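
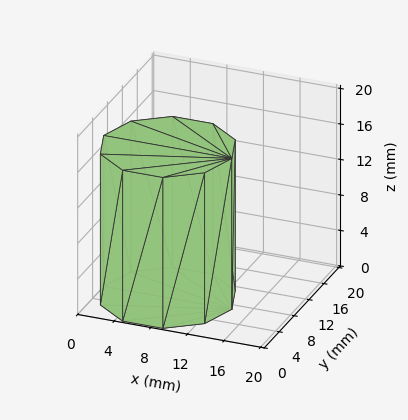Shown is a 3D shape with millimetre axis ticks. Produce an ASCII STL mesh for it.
Reading the render: the shape is a regular 10-sided prism (a cylinder approximated with 10 flat sides), circumscribed radius ≈ 7 mm, height ≈ 17 mm (dimensions read to the nearest mm from the axis ticks). For the STL, each face is triangulated and given an outward normal.

solid part
  facet normal 0.0000 0.0000 -1.0000
    outer loop
      vertex 9.2 13.7 0.0
      vertex 12.7 11.1 0.0
      vertex 14.0 7.0 0.0
    endloop
  endfacet
  facet normal 0.0000 0.0000 -1.0000
    outer loop
      vertex 4.8 13.7 0.0
      vertex 9.2 13.7 0.0
      vertex 14.0 7.0 0.0
    endloop
  endfacet
  facet normal 0.0000 0.0000 -1.0000
    outer loop
      vertex 1.3 11.1 0.0
      vertex 4.8 13.7 0.0
      vertex 14.0 7.0 0.0
    endloop
  endfacet
  facet normal 0.0000 0.0000 -1.0000
    outer loop
      vertex 0.0 7.0 0.0
      vertex 1.3 11.1 0.0
      vertex 14.0 7.0 0.0
    endloop
  endfacet
  facet normal 0.0000 0.0000 -1.0000
    outer loop
      vertex 1.3 2.9 0.0
      vertex 0.0 7.0 0.0
      vertex 14.0 7.0 0.0
    endloop
  endfacet
  facet normal 0.0000 0.0000 -1.0000
    outer loop
      vertex 4.8 0.3 0.0
      vertex 1.3 2.9 0.0
      vertex 14.0 7.0 0.0
    endloop
  endfacet
  facet normal 0.0000 0.0000 -1.0000
    outer loop
      vertex 9.2 0.3 0.0
      vertex 4.8 0.3 0.0
      vertex 14.0 7.0 0.0
    endloop
  endfacet
  facet normal 0.0000 0.0000 -1.0000
    outer loop
      vertex 12.7 2.9 0.0
      vertex 9.2 0.3 0.0
      vertex 14.0 7.0 0.0
    endloop
  endfacet
  facet normal 0.0000 0.0000 1.0000
    outer loop
      vertex 14.0 7.0 17.0
      vertex 12.7 11.1 17.0
      vertex 9.2 13.7 17.0
    endloop
  endfacet
  facet normal 0.0000 0.0000 1.0000
    outer loop
      vertex 14.0 7.0 17.0
      vertex 9.2 13.7 17.0
      vertex 4.8 13.7 17.0
    endloop
  endfacet
  facet normal 0.0000 0.0000 1.0000
    outer loop
      vertex 14.0 7.0 17.0
      vertex 4.8 13.7 17.0
      vertex 1.3 11.1 17.0
    endloop
  endfacet
  facet normal 0.0000 0.0000 1.0000
    outer loop
      vertex 14.0 7.0 17.0
      vertex 1.3 11.1 17.0
      vertex 0.0 7.0 17.0
    endloop
  endfacet
  facet normal 0.0000 0.0000 1.0000
    outer loop
      vertex 14.0 7.0 17.0
      vertex 0.0 7.0 17.0
      vertex 1.3 2.9 17.0
    endloop
  endfacet
  facet normal 0.0000 0.0000 1.0000
    outer loop
      vertex 14.0 7.0 17.0
      vertex 1.3 2.9 17.0
      vertex 4.8 0.3 17.0
    endloop
  endfacet
  facet normal 0.0000 0.0000 1.0000
    outer loop
      vertex 14.0 7.0 17.0
      vertex 4.8 0.3 17.0
      vertex 9.2 0.3 17.0
    endloop
  endfacet
  facet normal 0.0000 0.0000 1.0000
    outer loop
      vertex 14.0 7.0 17.0
      vertex 9.2 0.3 17.0
      vertex 12.7 2.9 17.0
    endloop
  endfacet
  facet normal 0.9532 0.3022 0.0000
    outer loop
      vertex 14.0 7.0 0.0
      vertex 12.7 11.1 0.0
      vertex 12.7 11.1 17.0
    endloop
  endfacet
  facet normal 0.9532 0.3022 0.0000
    outer loop
      vertex 14.0 7.0 0.0
      vertex 12.7 11.1 17.0
      vertex 14.0 7.0 17.0
    endloop
  endfacet
  facet normal 0.5963 0.8027 0.0000
    outer loop
      vertex 12.7 11.1 0.0
      vertex 9.2 13.7 0.0
      vertex 9.2 13.7 17.0
    endloop
  endfacet
  facet normal 0.5963 0.8027 0.0000
    outer loop
      vertex 12.7 11.1 0.0
      vertex 9.2 13.7 17.0
      vertex 12.7 11.1 17.0
    endloop
  endfacet
  facet normal 0.0000 1.0000 0.0000
    outer loop
      vertex 9.2 13.7 0.0
      vertex 4.8 13.7 0.0
      vertex 4.8 13.7 17.0
    endloop
  endfacet
  facet normal 0.0000 1.0000 0.0000
    outer loop
      vertex 9.2 13.7 0.0
      vertex 4.8 13.7 17.0
      vertex 9.2 13.7 17.0
    endloop
  endfacet
  facet normal -0.5963 0.8027 0.0000
    outer loop
      vertex 4.8 13.7 0.0
      vertex 1.3 11.1 0.0
      vertex 1.3 11.1 17.0
    endloop
  endfacet
  facet normal -0.5963 0.8027 0.0000
    outer loop
      vertex 4.8 13.7 0.0
      vertex 1.3 11.1 17.0
      vertex 4.8 13.7 17.0
    endloop
  endfacet
  facet normal -0.9532 0.3022 0.0000
    outer loop
      vertex 1.3 11.1 0.0
      vertex 0.0 7.0 0.0
      vertex 0.0 7.0 17.0
    endloop
  endfacet
  facet normal -0.9532 0.3022 0.0000
    outer loop
      vertex 1.3 11.1 0.0
      vertex 0.0 7.0 17.0
      vertex 1.3 11.1 17.0
    endloop
  endfacet
  facet normal -0.9532 -0.3022 0.0000
    outer loop
      vertex 0.0 7.0 0.0
      vertex 1.3 2.9 0.0
      vertex 1.3 2.9 17.0
    endloop
  endfacet
  facet normal -0.9532 -0.3022 0.0000
    outer loop
      vertex 0.0 7.0 0.0
      vertex 1.3 2.9 17.0
      vertex 0.0 7.0 17.0
    endloop
  endfacet
  facet normal -0.5963 -0.8027 0.0000
    outer loop
      vertex 1.3 2.9 0.0
      vertex 4.8 0.3 0.0
      vertex 4.8 0.3 17.0
    endloop
  endfacet
  facet normal -0.5963 -0.8027 0.0000
    outer loop
      vertex 1.3 2.9 0.0
      vertex 4.8 0.3 17.0
      vertex 1.3 2.9 17.0
    endloop
  endfacet
  facet normal 0.0000 -1.0000 0.0000
    outer loop
      vertex 4.8 0.3 0.0
      vertex 9.2 0.3 0.0
      vertex 9.2 0.3 17.0
    endloop
  endfacet
  facet normal 0.0000 -1.0000 0.0000
    outer loop
      vertex 4.8 0.3 0.0
      vertex 9.2 0.3 17.0
      vertex 4.8 0.3 17.0
    endloop
  endfacet
  facet normal 0.5963 -0.8027 0.0000
    outer loop
      vertex 9.2 0.3 0.0
      vertex 12.7 2.9 0.0
      vertex 12.7 2.9 17.0
    endloop
  endfacet
  facet normal 0.5963 -0.8027 0.0000
    outer loop
      vertex 9.2 0.3 0.0
      vertex 12.7 2.9 17.0
      vertex 9.2 0.3 17.0
    endloop
  endfacet
  facet normal 0.9532 -0.3022 0.0000
    outer loop
      vertex 12.7 2.9 0.0
      vertex 14.0 7.0 0.0
      vertex 14.0 7.0 17.0
    endloop
  endfacet
  facet normal 0.9532 -0.3022 0.0000
    outer loop
      vertex 12.7 2.9 0.0
      vertex 14.0 7.0 17.0
      vertex 12.7 2.9 17.0
    endloop
  endfacet
endsolid part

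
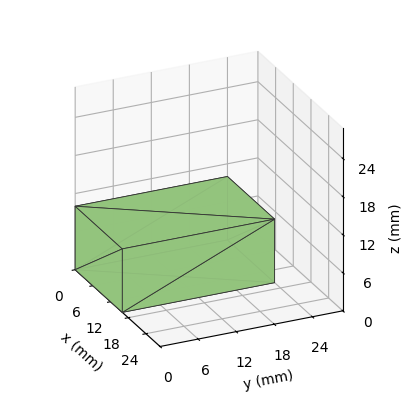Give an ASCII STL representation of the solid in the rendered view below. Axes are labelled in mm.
Reading the render: the shape is a rectangular box, roughly 16 × 24 mm footprint and 10 mm tall (dimensions read to the nearest mm from the axis ticks). For the STL, each face is triangulated and given an outward normal.

solid part
  facet normal 0.0000 0.0000 -1.0000
    outer loop
      vertex 16.00 24.00 0.00
      vertex 16.00 0.00 0.00
      vertex 0.00 0.00 0.00
    endloop
  endfacet
  facet normal 0.0000 0.0000 -1.0000
    outer loop
      vertex 0.00 24.00 0.00
      vertex 16.00 24.00 0.00
      vertex 0.00 0.00 0.00
    endloop
  endfacet
  facet normal 0.0000 0.0000 1.0000
    outer loop
      vertex 0.00 0.00 10.00
      vertex 16.00 0.00 10.00
      vertex 16.00 24.00 10.00
    endloop
  endfacet
  facet normal 0.0000 0.0000 1.0000
    outer loop
      vertex 0.00 0.00 10.00
      vertex 16.00 24.00 10.00
      vertex 0.00 24.00 10.00
    endloop
  endfacet
  facet normal 0.0000 -1.0000 0.0000
    outer loop
      vertex 0.00 0.00 0.00
      vertex 16.00 0.00 0.00
      vertex 16.00 0.00 10.00
    endloop
  endfacet
  facet normal 0.0000 -1.0000 0.0000
    outer loop
      vertex 0.00 0.00 0.00
      vertex 16.00 0.00 10.00
      vertex 0.00 0.00 10.00
    endloop
  endfacet
  facet normal 0.0000 1.0000 0.0000
    outer loop
      vertex 16.00 24.00 10.00
      vertex 16.00 24.00 0.00
      vertex 0.00 24.00 0.00
    endloop
  endfacet
  facet normal 0.0000 1.0000 0.0000
    outer loop
      vertex 0.00 24.00 10.00
      vertex 16.00 24.00 10.00
      vertex 0.00 24.00 0.00
    endloop
  endfacet
  facet normal -1.0000 0.0000 0.0000
    outer loop
      vertex 0.00 24.00 10.00
      vertex 0.00 24.00 0.00
      vertex 0.00 0.00 0.00
    endloop
  endfacet
  facet normal -1.0000 0.0000 0.0000
    outer loop
      vertex 0.00 0.00 10.00
      vertex 0.00 24.00 10.00
      vertex 0.00 0.00 0.00
    endloop
  endfacet
  facet normal 1.0000 0.0000 0.0000
    outer loop
      vertex 16.00 0.00 0.00
      vertex 16.00 24.00 0.00
      vertex 16.00 24.00 10.00
    endloop
  endfacet
  facet normal 1.0000 0.0000 0.0000
    outer loop
      vertex 16.00 0.00 0.00
      vertex 16.00 24.00 10.00
      vertex 16.00 0.00 10.00
    endloop
  endfacet
endsolid part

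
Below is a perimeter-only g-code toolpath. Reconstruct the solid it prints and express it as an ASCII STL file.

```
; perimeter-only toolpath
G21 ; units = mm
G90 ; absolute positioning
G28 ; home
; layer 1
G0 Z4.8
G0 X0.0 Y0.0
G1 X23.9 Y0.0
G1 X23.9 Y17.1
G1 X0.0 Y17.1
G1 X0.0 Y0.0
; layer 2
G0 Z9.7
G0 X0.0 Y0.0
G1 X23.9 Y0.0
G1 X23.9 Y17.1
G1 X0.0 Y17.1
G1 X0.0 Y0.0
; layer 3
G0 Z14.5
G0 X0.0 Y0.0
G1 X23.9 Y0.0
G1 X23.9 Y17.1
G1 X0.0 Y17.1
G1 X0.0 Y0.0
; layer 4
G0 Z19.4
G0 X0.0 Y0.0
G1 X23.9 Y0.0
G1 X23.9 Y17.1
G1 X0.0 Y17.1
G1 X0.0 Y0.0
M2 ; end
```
solid part
  facet normal 0.0000 0.0000 -1.0000
    outer loop
      vertex 23.9 17.1 0.0
      vertex 23.9 0.0 0.0
      vertex 0.0 0.0 0.0
    endloop
  endfacet
  facet normal 0.0000 0.0000 -1.0000
    outer loop
      vertex 0.0 17.1 0.0
      vertex 23.9 17.1 0.0
      vertex 0.0 0.0 0.0
    endloop
  endfacet
  facet normal 0.0000 0.0000 1.0000
    outer loop
      vertex 0.0 0.0 19.4
      vertex 23.9 0.0 19.4
      vertex 23.9 17.1 19.4
    endloop
  endfacet
  facet normal 0.0000 0.0000 1.0000
    outer loop
      vertex 0.0 0.0 19.4
      vertex 23.9 17.1 19.4
      vertex 0.0 17.1 19.4
    endloop
  endfacet
  facet normal 0.0000 -1.0000 0.0000
    outer loop
      vertex 0.0 0.0 0.0
      vertex 23.9 0.0 0.0
      vertex 23.9 0.0 19.4
    endloop
  endfacet
  facet normal 0.0000 -1.0000 0.0000
    outer loop
      vertex 0.0 0.0 0.0
      vertex 23.9 0.0 19.4
      vertex 0.0 0.0 19.4
    endloop
  endfacet
  facet normal 0.0000 1.0000 0.0000
    outer loop
      vertex 23.9 17.1 19.4
      vertex 23.9 17.1 0.0
      vertex 0.0 17.1 0.0
    endloop
  endfacet
  facet normal 0.0000 1.0000 0.0000
    outer loop
      vertex 0.0 17.1 19.4
      vertex 23.9 17.1 19.4
      vertex 0.0 17.1 0.0
    endloop
  endfacet
  facet normal -1.0000 0.0000 0.0000
    outer loop
      vertex 0.0 17.1 19.4
      vertex 0.0 17.1 0.0
      vertex 0.0 0.0 0.0
    endloop
  endfacet
  facet normal -1.0000 0.0000 0.0000
    outer loop
      vertex 0.0 0.0 19.4
      vertex 0.0 17.1 19.4
      vertex 0.0 0.0 0.0
    endloop
  endfacet
  facet normal 1.0000 0.0000 0.0000
    outer loop
      vertex 23.9 0.0 0.0
      vertex 23.9 17.1 0.0
      vertex 23.9 17.1 19.4
    endloop
  endfacet
  facet normal 1.0000 0.0000 0.0000
    outer loop
      vertex 23.9 0.0 0.0
      vertex 23.9 17.1 19.4
      vertex 23.9 0.0 19.4
    endloop
  endfacet
endsolid part

The G0 Z moves step by Δz≈4.8 mm. Every layer's G1 loop is the same polygon, so the solid is a straight extrusion of it from z=0 to z≈19.4. Closing with flat bottom and top caps and triangulating gives 12 facets — a rectangular box, roughly 23.9 × 17.1 mm footprint and 19.4 mm tall.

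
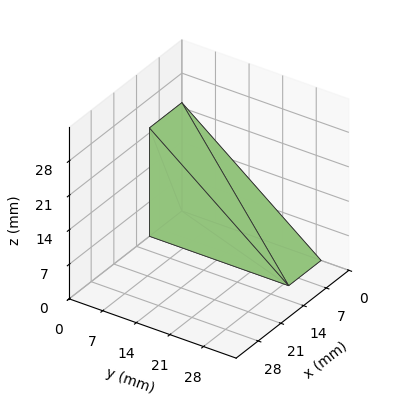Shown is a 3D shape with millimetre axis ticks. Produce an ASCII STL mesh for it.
Reading the render: the shape is a wedge (ramp): 10 × 29 mm base, rising to 22 mm along the y=0 edge and sloping linearly to z=0 at y=29 (dimensions read to the nearest mm from the axis ticks). For the STL, each face is triangulated and given an outward normal.

solid part
  facet normal 0.0000 0.0000 -1.0000
    outer loop
      vertex 10.0 29.0 0.0
      vertex 10.0 0.0 0.0
      vertex 0.0 0.0 0.0
    endloop
  endfacet
  facet normal 0.0000 0.0000 -1.0000
    outer loop
      vertex 0.0 29.0 0.0
      vertex 10.0 29.0 0.0
      vertex 0.0 0.0 0.0
    endloop
  endfacet
  facet normal 0.0000 -1.0000 0.0000
    outer loop
      vertex 0.0 0.0 0.0
      vertex 10.0 0.0 0.0
      vertex 10.0 0.0 22.0
    endloop
  endfacet
  facet normal 0.0000 -1.0000 0.0000
    outer loop
      vertex 0.0 0.0 0.0
      vertex 10.0 0.0 22.0
      vertex 0.0 0.0 22.0
    endloop
  endfacet
  facet normal 0.0000 0.6044 0.7967
    outer loop
      vertex 0.0 0.0 22.0
      vertex 10.0 0.0 22.0
      vertex 10.0 29.0 0.0
    endloop
  endfacet
  facet normal 0.0000 0.6044 0.7967
    outer loop
      vertex 0.0 0.0 22.0
      vertex 10.0 29.0 0.0
      vertex 0.0 29.0 0.0
    endloop
  endfacet
  facet normal -1.0000 0.0000 0.0000
    outer loop
      vertex 0.0 0.0 22.0
      vertex 0.0 29.0 0.0
      vertex 0.0 0.0 0.0
    endloop
  endfacet
  facet normal 1.0000 0.0000 0.0000
    outer loop
      vertex 10.0 0.0 0.0
      vertex 10.0 29.0 0.0
      vertex 10.0 0.0 22.0
    endloop
  endfacet
endsolid part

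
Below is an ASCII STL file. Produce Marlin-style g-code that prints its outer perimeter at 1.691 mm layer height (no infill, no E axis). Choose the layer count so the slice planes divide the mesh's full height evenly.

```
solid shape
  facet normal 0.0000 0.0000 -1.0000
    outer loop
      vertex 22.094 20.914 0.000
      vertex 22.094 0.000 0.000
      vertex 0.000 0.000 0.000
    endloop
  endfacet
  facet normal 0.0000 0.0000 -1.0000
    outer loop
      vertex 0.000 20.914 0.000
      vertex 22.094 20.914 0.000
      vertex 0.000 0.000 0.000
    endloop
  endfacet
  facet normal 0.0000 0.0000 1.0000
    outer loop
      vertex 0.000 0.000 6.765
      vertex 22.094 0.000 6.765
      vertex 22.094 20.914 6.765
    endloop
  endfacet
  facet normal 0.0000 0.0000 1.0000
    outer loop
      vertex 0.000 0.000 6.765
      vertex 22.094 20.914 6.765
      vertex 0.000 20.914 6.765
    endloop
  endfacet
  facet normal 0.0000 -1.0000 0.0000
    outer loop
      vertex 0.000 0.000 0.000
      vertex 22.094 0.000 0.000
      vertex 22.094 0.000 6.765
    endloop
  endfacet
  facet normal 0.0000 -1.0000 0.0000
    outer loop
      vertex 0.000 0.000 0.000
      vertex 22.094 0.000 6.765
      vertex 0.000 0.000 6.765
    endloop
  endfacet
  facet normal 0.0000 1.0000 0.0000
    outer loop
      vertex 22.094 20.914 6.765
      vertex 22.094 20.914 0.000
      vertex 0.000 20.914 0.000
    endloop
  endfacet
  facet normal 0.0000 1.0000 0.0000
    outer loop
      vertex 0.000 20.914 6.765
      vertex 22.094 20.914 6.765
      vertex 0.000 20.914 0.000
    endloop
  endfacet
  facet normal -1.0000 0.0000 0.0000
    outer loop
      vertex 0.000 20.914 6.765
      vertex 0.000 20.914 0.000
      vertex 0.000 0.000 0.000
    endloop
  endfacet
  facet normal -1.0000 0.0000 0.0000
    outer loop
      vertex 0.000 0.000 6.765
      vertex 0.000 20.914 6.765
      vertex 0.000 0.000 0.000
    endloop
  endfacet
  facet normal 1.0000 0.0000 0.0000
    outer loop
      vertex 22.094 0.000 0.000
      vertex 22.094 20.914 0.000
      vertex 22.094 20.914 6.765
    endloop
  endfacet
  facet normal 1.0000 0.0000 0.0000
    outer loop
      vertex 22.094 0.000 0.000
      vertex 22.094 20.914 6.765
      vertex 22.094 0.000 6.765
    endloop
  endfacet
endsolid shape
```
; perimeter-only toolpath
G21 ; units = mm
G90 ; absolute positioning
G28 ; home
; layer 1
G0 Z1.691
G0 X0.000 Y0.000
G1 X22.094 Y0.000
G1 X22.094 Y20.914
G1 X0.000 Y20.914
G1 X0.000 Y0.000
; layer 2
G0 Z3.382
G0 X0.000 Y0.000
G1 X22.094 Y0.000
G1 X22.094 Y20.914
G1 X0.000 Y20.914
G1 X0.000 Y0.000
; layer 3
G0 Z5.074
G0 X0.000 Y0.000
G1 X22.094 Y0.000
G1 X22.094 Y20.914
G1 X0.000 Y20.914
G1 X0.000 Y0.000
; layer 4
G0 Z6.765
G0 X0.000 Y0.000
G1 X22.094 Y0.000
G1 X22.094 Y20.914
G1 X0.000 Y20.914
G1 X0.000 Y0.000
M2 ; end

The solid is a rectangular box, roughly 22.1 × 20.9 mm footprint and 6.76 mm tall. Slicing at Δz = 1.691 mm — 4 equal slices spanning the solid's height, so layer i sits at z = i·h/4 — gives 4 non-empty perimeters. Each is a 4-segment closed polygon; G0 lifts to the layer z and rapids to the start vertex, then G1 traces the edges.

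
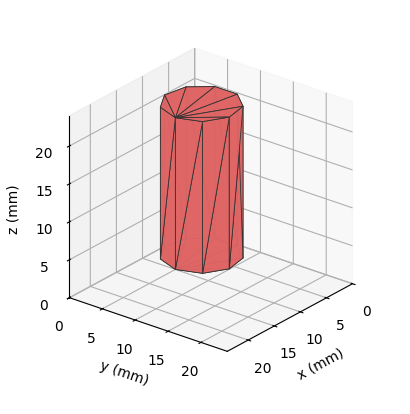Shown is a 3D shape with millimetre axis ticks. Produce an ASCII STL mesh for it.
Reading the render: the shape is a regular 9-sided prism (a cylinder approximated with 9 flat sides), circumscribed radius ≈ 5 mm, height ≈ 20 mm (dimensions read to the nearest mm from the axis ticks). For the STL, each face is triangulated and given an outward normal.

solid part
  facet normal 0.0000 0.0000 -1.0000
    outer loop
      vertex 5.87 9.92 0.00
      vertex 8.83 8.21 0.00
      vertex 10.00 5.00 0.00
    endloop
  endfacet
  facet normal 0.0000 0.0000 -1.0000
    outer loop
      vertex 2.50 9.33 0.00
      vertex 5.87 9.92 0.00
      vertex 10.00 5.00 0.00
    endloop
  endfacet
  facet normal 0.0000 0.0000 -1.0000
    outer loop
      vertex 0.30 6.71 0.00
      vertex 2.50 9.33 0.00
      vertex 10.00 5.00 0.00
    endloop
  endfacet
  facet normal 0.0000 0.0000 -1.0000
    outer loop
      vertex 0.30 3.29 0.00
      vertex 0.30 6.71 0.00
      vertex 10.00 5.00 0.00
    endloop
  endfacet
  facet normal 0.0000 0.0000 -1.0000
    outer loop
      vertex 2.50 0.67 0.00
      vertex 0.30 3.29 0.00
      vertex 10.00 5.00 0.00
    endloop
  endfacet
  facet normal 0.0000 0.0000 -1.0000
    outer loop
      vertex 5.87 0.08 0.00
      vertex 2.50 0.67 0.00
      vertex 10.00 5.00 0.00
    endloop
  endfacet
  facet normal 0.0000 0.0000 -1.0000
    outer loop
      vertex 8.83 1.79 0.00
      vertex 5.87 0.08 0.00
      vertex 10.00 5.00 0.00
    endloop
  endfacet
  facet normal 0.0000 0.0000 1.0000
    outer loop
      vertex 10.00 5.00 20.00
      vertex 8.83 8.21 20.00
      vertex 5.87 9.92 20.00
    endloop
  endfacet
  facet normal 0.0000 0.0000 1.0000
    outer loop
      vertex 10.00 5.00 20.00
      vertex 5.87 9.92 20.00
      vertex 2.50 9.33 20.00
    endloop
  endfacet
  facet normal 0.0000 0.0000 1.0000
    outer loop
      vertex 10.00 5.00 20.00
      vertex 2.50 9.33 20.00
      vertex 0.30 6.71 20.00
    endloop
  endfacet
  facet normal 0.0000 0.0000 1.0000
    outer loop
      vertex 10.00 5.00 20.00
      vertex 0.30 6.71 20.00
      vertex 0.30 3.29 20.00
    endloop
  endfacet
  facet normal 0.0000 0.0000 1.0000
    outer loop
      vertex 10.00 5.00 20.00
      vertex 0.30 3.29 20.00
      vertex 2.50 0.67 20.00
    endloop
  endfacet
  facet normal 0.0000 0.0000 1.0000
    outer loop
      vertex 10.00 5.00 20.00
      vertex 2.50 0.67 20.00
      vertex 5.87 0.08 20.00
    endloop
  endfacet
  facet normal 0.0000 0.0000 1.0000
    outer loop
      vertex 10.00 5.00 20.00
      vertex 5.87 0.08 20.00
      vertex 8.83 1.79 20.00
    endloop
  endfacet
  facet normal 0.9395 0.3424 0.0000
    outer loop
      vertex 10.00 5.00 0.00
      vertex 8.83 8.21 0.00
      vertex 8.83 8.21 20.00
    endloop
  endfacet
  facet normal 0.9395 0.3424 0.0000
    outer loop
      vertex 10.00 5.00 0.00
      vertex 8.83 8.21 20.00
      vertex 10.00 5.00 20.00
    endloop
  endfacet
  facet normal 0.5002 0.8659 0.0000
    outer loop
      vertex 8.83 8.21 0.00
      vertex 5.87 9.92 0.00
      vertex 5.87 9.92 20.00
    endloop
  endfacet
  facet normal 0.5002 0.8659 0.0000
    outer loop
      vertex 8.83 8.21 0.00
      vertex 5.87 9.92 20.00
      vertex 8.83 8.21 20.00
    endloop
  endfacet
  facet normal -0.1725 0.9850 0.0000
    outer loop
      vertex 5.87 9.92 0.00
      vertex 2.50 9.33 0.00
      vertex 2.50 9.33 20.00
    endloop
  endfacet
  facet normal -0.1725 0.9850 0.0000
    outer loop
      vertex 5.87 9.92 0.00
      vertex 2.50 9.33 20.00
      vertex 5.87 9.92 20.00
    endloop
  endfacet
  facet normal -0.7658 0.6431 0.0000
    outer loop
      vertex 2.50 9.33 0.00
      vertex 0.30 6.71 0.00
      vertex 0.30 6.71 20.00
    endloop
  endfacet
  facet normal -0.7658 0.6431 0.0000
    outer loop
      vertex 2.50 9.33 0.00
      vertex 0.30 6.71 20.00
      vertex 2.50 9.33 20.00
    endloop
  endfacet
  facet normal -1.0000 0.0000 0.0000
    outer loop
      vertex 0.30 6.71 0.00
      vertex 0.30 3.29 0.00
      vertex 0.30 3.29 20.00
    endloop
  endfacet
  facet normal -1.0000 0.0000 0.0000
    outer loop
      vertex 0.30 6.71 0.00
      vertex 0.30 3.29 20.00
      vertex 0.30 6.71 20.00
    endloop
  endfacet
  facet normal -0.7658 -0.6431 0.0000
    outer loop
      vertex 0.30 3.29 0.00
      vertex 2.50 0.67 0.00
      vertex 2.50 0.67 20.00
    endloop
  endfacet
  facet normal -0.7658 -0.6431 0.0000
    outer loop
      vertex 0.30 3.29 0.00
      vertex 2.50 0.67 20.00
      vertex 0.30 3.29 20.00
    endloop
  endfacet
  facet normal -0.1725 -0.9850 0.0000
    outer loop
      vertex 2.50 0.67 0.00
      vertex 5.87 0.08 0.00
      vertex 5.87 0.08 20.00
    endloop
  endfacet
  facet normal -0.1725 -0.9850 0.0000
    outer loop
      vertex 2.50 0.67 0.00
      vertex 5.87 0.08 20.00
      vertex 2.50 0.67 20.00
    endloop
  endfacet
  facet normal 0.5002 -0.8659 0.0000
    outer loop
      vertex 5.87 0.08 0.00
      vertex 8.83 1.79 0.00
      vertex 8.83 1.79 20.00
    endloop
  endfacet
  facet normal 0.5002 -0.8659 0.0000
    outer loop
      vertex 5.87 0.08 0.00
      vertex 8.83 1.79 20.00
      vertex 5.87 0.08 20.00
    endloop
  endfacet
  facet normal 0.9395 -0.3424 0.0000
    outer loop
      vertex 8.83 1.79 0.00
      vertex 10.00 5.00 0.00
      vertex 10.00 5.00 20.00
    endloop
  endfacet
  facet normal 0.9395 -0.3424 0.0000
    outer loop
      vertex 8.83 1.79 0.00
      vertex 10.00 5.00 20.00
      vertex 8.83 1.79 20.00
    endloop
  endfacet
endsolid part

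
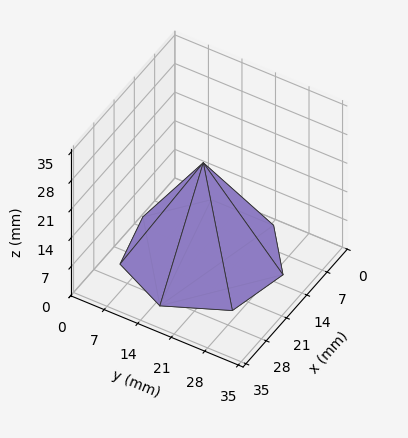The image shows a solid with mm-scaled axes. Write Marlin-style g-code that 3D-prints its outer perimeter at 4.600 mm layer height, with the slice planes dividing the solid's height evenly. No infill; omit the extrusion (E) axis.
Reading the render: the shape is a regular 7-sided pyramid, base circumscribed radius ≈ 15 mm, apex at z ≈ 23 mm (dimensions read to the nearest mm from the axis ticks). For the g-code, the solid's height is divided into equal slices at the stated Δz and each level perimeter traced with G1 moves after a G0 lift.

; perimeter-only toolpath
G21 ; units = mm
G90 ; absolute positioning
G28 ; home
; layer 1
G0 Z4.600
G0 X27.000 Y15.000
G1 X22.482 Y24.382
G1 X12.330 Y26.699
G1 X4.188 Y20.206
G1 X4.188 Y9.794
G1 X12.330 Y3.301
G1 X22.482 Y5.618
G1 X27.000 Y15.000
; layer 2
G0 Z9.200
G0 X24.000 Y15.000
G1 X20.611 Y22.036
G1 X12.997 Y23.774
G1 X6.891 Y18.905
G1 X6.891 Y11.095
G1 X12.997 Y6.226
G1 X20.611 Y7.964
G1 X24.000 Y15.000
; layer 3
G0 Z13.800
G0 X21.000 Y15.000
G1 X18.741 Y19.691
G1 X13.665 Y20.850
G1 X9.594 Y17.603
G1 X9.594 Y12.397
G1 X13.665 Y9.150
G1 X18.741 Y10.309
G1 X21.000 Y15.000
; layer 4
G0 Z18.400
G0 X18.000 Y15.000
G1 X16.870 Y17.345
G1 X14.332 Y17.925
G1 X12.297 Y16.302
G1 X12.297 Y13.698
G1 X14.332 Y12.075
G1 X16.870 Y12.655
G1 X18.000 Y15.000
M2 ; end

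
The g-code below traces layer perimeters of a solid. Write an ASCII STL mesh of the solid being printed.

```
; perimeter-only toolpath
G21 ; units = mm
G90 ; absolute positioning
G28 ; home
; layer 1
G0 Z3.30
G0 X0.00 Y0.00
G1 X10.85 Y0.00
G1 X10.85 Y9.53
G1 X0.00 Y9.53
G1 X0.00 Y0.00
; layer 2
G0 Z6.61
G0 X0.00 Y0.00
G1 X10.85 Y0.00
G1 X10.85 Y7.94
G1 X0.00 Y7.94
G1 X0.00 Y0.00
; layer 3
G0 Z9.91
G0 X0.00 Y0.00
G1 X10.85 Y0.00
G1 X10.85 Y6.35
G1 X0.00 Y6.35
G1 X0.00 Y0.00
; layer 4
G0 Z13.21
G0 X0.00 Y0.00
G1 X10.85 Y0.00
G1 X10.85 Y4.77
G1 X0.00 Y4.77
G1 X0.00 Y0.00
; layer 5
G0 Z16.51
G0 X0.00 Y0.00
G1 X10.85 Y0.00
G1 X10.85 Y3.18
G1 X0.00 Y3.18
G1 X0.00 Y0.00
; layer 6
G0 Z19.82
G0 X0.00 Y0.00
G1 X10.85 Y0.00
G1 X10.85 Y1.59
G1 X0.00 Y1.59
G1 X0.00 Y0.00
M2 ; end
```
solid part
  facet normal 0.0000 0.0000 -1.0000
    outer loop
      vertex 10.85 11.12 0.00
      vertex 10.85 0.00 0.00
      vertex 0.00 0.00 0.00
    endloop
  endfacet
  facet normal 0.0000 0.0000 -1.0000
    outer loop
      vertex 0.00 11.12 0.00
      vertex 10.85 11.12 0.00
      vertex 0.00 0.00 0.00
    endloop
  endfacet
  facet normal 0.0000 -1.0000 0.0000
    outer loop
      vertex 0.00 0.00 0.00
      vertex 10.85 0.00 0.00
      vertex 10.85 0.00 23.12
    endloop
  endfacet
  facet normal 0.0000 -1.0000 0.0000
    outer loop
      vertex 0.00 0.00 0.00
      vertex 10.85 0.00 23.12
      vertex 0.00 0.00 23.12
    endloop
  endfacet
  facet normal 0.0000 0.9012 0.4334
    outer loop
      vertex 0.00 0.00 23.12
      vertex 10.85 0.00 23.12
      vertex 10.85 11.12 0.00
    endloop
  endfacet
  facet normal 0.0000 0.9012 0.4334
    outer loop
      vertex 0.00 0.00 23.12
      vertex 10.85 11.12 0.00
      vertex 0.00 11.12 0.00
    endloop
  endfacet
  facet normal -1.0000 0.0000 0.0000
    outer loop
      vertex 0.00 0.00 23.12
      vertex 0.00 11.12 0.00
      vertex 0.00 0.00 0.00
    endloop
  endfacet
  facet normal 1.0000 0.0000 0.0000
    outer loop
      vertex 10.85 0.00 0.00
      vertex 10.85 11.12 0.00
      vertex 10.85 0.00 23.12
    endloop
  endfacet
endsolid part

The G0 Z moves step by Δz≈3.30 mm. The G1 loops shrink linearly with z, so the solid tapers from its base footprint up to z≈23.1. Closing with a flat bottom cap and the tapered top and triangulating gives 8 facets — a wedge (ramp): 10.8 × 11.1 mm base, rising to 23.1 mm along the y=0 edge and sloping linearly to z=0 at y=11.1.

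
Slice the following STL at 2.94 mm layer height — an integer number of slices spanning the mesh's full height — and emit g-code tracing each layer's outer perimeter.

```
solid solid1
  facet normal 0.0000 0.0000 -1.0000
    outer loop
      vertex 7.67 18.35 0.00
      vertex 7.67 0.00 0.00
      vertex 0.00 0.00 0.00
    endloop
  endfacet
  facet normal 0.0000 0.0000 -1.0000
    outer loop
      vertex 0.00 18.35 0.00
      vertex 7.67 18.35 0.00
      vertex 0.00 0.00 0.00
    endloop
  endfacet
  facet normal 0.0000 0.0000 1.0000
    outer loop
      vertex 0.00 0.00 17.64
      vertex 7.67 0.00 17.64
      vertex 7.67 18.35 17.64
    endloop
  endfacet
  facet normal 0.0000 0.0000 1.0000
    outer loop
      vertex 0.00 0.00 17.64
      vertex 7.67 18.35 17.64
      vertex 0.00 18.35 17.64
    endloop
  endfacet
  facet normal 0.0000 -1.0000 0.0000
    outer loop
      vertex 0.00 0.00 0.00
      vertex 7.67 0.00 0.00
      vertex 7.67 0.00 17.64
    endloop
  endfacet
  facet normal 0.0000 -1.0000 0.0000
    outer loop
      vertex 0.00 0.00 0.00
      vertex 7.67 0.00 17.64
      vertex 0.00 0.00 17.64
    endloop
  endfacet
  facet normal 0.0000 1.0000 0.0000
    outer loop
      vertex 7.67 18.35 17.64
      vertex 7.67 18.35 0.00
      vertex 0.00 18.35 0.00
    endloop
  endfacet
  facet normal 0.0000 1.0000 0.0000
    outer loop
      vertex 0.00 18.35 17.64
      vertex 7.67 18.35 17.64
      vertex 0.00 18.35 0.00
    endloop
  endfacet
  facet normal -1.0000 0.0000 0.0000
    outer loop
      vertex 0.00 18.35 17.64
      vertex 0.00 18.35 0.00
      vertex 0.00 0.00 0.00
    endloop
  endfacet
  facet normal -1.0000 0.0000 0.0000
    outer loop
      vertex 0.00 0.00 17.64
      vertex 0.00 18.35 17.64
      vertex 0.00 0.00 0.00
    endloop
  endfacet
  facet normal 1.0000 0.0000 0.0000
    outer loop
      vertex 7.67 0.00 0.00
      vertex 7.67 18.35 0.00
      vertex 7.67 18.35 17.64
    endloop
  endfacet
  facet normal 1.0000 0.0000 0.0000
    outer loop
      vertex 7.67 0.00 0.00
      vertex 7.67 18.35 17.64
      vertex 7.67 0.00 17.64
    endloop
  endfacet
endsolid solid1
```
; perimeter-only toolpath
G21 ; units = mm
G90 ; absolute positioning
G28 ; home
; layer 1
G0 Z2.94
G0 X0.00 Y0.00
G1 X7.67 Y0.00
G1 X7.67 Y18.35
G1 X0.00 Y18.35
G1 X0.00 Y0.00
; layer 2
G0 Z5.88
G0 X0.00 Y0.00
G1 X7.67 Y0.00
G1 X7.67 Y18.35
G1 X0.00 Y18.35
G1 X0.00 Y0.00
; layer 3
G0 Z8.82
G0 X0.00 Y0.00
G1 X7.67 Y0.00
G1 X7.67 Y18.35
G1 X0.00 Y18.35
G1 X0.00 Y0.00
; layer 4
G0 Z11.76
G0 X0.00 Y0.00
G1 X7.67 Y0.00
G1 X7.67 Y18.35
G1 X0.00 Y18.35
G1 X0.00 Y0.00
; layer 5
G0 Z14.70
G0 X0.00 Y0.00
G1 X7.67 Y0.00
G1 X7.67 Y18.35
G1 X0.00 Y18.35
G1 X0.00 Y0.00
; layer 6
G0 Z17.64
G0 X0.00 Y0.00
G1 X7.67 Y0.00
G1 X7.67 Y18.35
G1 X0.00 Y18.35
G1 X0.00 Y0.00
M2 ; end

The solid is a rectangular box, roughly 7.67 × 18.4 mm footprint and 17.6 mm tall. Slicing at Δz = 2.94 mm — 6 equal slices spanning the solid's height, so layer i sits at z = i·h/6 — gives 6 non-empty perimeters. Each is a 4-segment closed polygon; G0 lifts to the layer z and rapids to the start vertex, then G1 traces the edges.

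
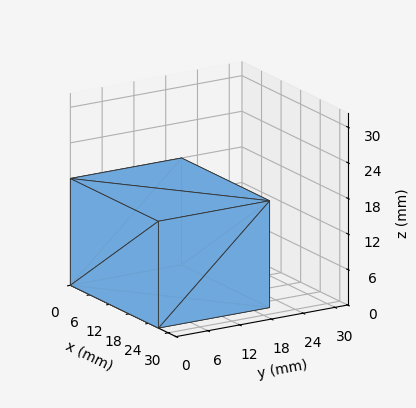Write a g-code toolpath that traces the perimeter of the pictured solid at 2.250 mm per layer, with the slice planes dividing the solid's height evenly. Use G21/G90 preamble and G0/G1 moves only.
Reading the render: the shape is a rectangular box, roughly 27 × 21 mm footprint and 18 mm tall (dimensions read to the nearest mm from the axis ticks). For the g-code, the solid's height is divided into equal slices at the stated Δz and each level perimeter traced with G1 moves after a G0 lift.

; perimeter-only toolpath
G21 ; units = mm
G90 ; absolute positioning
G28 ; home
; layer 1
G0 Z2.250
G0 X0.000 Y0.000
G1 X27.000 Y0.000
G1 X27.000 Y21.000
G1 X0.000 Y21.000
G1 X0.000 Y0.000
; layer 2
G0 Z4.500
G0 X0.000 Y0.000
G1 X27.000 Y0.000
G1 X27.000 Y21.000
G1 X0.000 Y21.000
G1 X0.000 Y0.000
; layer 3
G0 Z6.750
G0 X0.000 Y0.000
G1 X27.000 Y0.000
G1 X27.000 Y21.000
G1 X0.000 Y21.000
G1 X0.000 Y0.000
; layer 4
G0 Z9.000
G0 X0.000 Y0.000
G1 X27.000 Y0.000
G1 X27.000 Y21.000
G1 X0.000 Y21.000
G1 X0.000 Y0.000
; layer 5
G0 Z11.250
G0 X0.000 Y0.000
G1 X27.000 Y0.000
G1 X27.000 Y21.000
G1 X0.000 Y21.000
G1 X0.000 Y0.000
; layer 6
G0 Z13.500
G0 X0.000 Y0.000
G1 X27.000 Y0.000
G1 X27.000 Y21.000
G1 X0.000 Y21.000
G1 X0.000 Y0.000
; layer 7
G0 Z15.750
G0 X0.000 Y0.000
G1 X27.000 Y0.000
G1 X27.000 Y21.000
G1 X0.000 Y21.000
G1 X0.000 Y0.000
; layer 8
G0 Z18.000
G0 X0.000 Y0.000
G1 X27.000 Y0.000
G1 X27.000 Y21.000
G1 X0.000 Y21.000
G1 X0.000 Y0.000
M2 ; end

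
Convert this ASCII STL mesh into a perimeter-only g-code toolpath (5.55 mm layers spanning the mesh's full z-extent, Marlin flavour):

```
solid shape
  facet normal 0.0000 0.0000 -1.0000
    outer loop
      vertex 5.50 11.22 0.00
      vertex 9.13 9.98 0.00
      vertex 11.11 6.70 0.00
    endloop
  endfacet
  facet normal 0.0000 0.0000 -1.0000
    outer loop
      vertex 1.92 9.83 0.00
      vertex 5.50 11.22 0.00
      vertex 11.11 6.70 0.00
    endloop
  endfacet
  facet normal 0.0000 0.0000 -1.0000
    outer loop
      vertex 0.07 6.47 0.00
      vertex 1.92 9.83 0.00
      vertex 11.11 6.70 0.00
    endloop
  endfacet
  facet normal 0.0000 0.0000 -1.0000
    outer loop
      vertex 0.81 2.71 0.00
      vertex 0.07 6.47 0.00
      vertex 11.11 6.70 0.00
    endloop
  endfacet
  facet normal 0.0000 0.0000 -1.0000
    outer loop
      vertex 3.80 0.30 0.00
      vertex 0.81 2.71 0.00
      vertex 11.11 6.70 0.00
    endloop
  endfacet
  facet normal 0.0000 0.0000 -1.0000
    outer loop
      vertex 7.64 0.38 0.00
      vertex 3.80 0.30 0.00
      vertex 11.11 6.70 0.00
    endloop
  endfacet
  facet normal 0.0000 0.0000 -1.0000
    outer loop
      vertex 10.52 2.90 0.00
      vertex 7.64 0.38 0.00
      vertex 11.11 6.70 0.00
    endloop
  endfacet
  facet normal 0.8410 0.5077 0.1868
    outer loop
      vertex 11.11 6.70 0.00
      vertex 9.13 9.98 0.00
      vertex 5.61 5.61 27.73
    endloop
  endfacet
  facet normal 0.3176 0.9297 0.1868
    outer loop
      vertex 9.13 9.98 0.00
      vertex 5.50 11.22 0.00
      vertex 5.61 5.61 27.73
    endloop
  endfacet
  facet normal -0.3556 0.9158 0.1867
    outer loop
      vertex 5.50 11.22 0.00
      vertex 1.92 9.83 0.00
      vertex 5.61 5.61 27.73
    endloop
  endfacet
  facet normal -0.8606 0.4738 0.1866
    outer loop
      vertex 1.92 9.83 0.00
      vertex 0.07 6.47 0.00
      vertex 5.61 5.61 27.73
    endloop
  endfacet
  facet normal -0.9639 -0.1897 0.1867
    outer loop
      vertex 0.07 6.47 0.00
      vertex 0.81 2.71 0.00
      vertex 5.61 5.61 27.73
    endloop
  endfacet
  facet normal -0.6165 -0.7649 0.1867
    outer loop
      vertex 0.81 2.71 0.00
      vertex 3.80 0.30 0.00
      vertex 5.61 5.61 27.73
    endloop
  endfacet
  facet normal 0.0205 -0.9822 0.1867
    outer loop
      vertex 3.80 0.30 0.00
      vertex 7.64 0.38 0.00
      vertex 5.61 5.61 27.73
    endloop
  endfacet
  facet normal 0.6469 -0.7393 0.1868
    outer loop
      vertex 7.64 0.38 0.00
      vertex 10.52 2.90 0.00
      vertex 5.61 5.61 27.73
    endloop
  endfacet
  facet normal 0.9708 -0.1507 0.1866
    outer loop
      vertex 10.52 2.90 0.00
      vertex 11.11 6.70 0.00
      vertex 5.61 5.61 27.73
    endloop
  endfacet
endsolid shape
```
; perimeter-only toolpath
G21 ; units = mm
G90 ; absolute positioning
G28 ; home
; layer 1
G0 Z5.55
G0 X10.01 Y6.48
G1 X8.43 Y9.11
G1 X5.52 Y10.10
G1 X2.66 Y8.99
G1 X1.18 Y6.30
G1 X1.77 Y3.29
G1 X4.16 Y1.36
G1 X7.23 Y1.43
G1 X9.54 Y3.44
G1 X10.01 Y6.48
; layer 2
G0 Z11.09
G0 X8.91 Y6.26
G1 X7.72 Y8.23
G1 X5.54 Y8.98
G1 X3.40 Y8.14
G1 X2.29 Y6.13
G1 X2.73 Y3.87
G1 X4.52 Y2.42
G1 X6.83 Y2.47
G1 X8.56 Y3.98
G1 X8.91 Y6.26
; layer 3
G0 Z16.64
G0 X7.81 Y6.05
G1 X7.02 Y7.36
G1 X5.57 Y7.85
G1 X4.13 Y7.30
G1 X3.39 Y5.95
G1 X3.69 Y4.45
G1 X4.89 Y3.49
G1 X6.42 Y3.52
G1 X7.57 Y4.53
G1 X7.81 Y6.05
; layer 4
G0 Z22.18
G0 X6.71 Y5.83
G1 X6.31 Y6.48
G1 X5.59 Y6.73
G1 X4.87 Y6.45
G1 X4.50 Y5.78
G1 X4.65 Y5.03
G1 X5.25 Y4.55
G1 X6.02 Y4.56
G1 X6.59 Y5.07
G1 X6.71 Y5.83
M2 ; end

The solid is a regular 9-sided pyramid, base circumscribed radius ≈ 5.61 mm, apex at z ≈ 27.7 mm. Slicing at Δz = 5.55 mm — 5 equal slices spanning the solid's height, so layer i sits at z = i·h/5 — gives 4 non-empty perimeters. Each is a 9-segment closed polygon; G0 lifts to the layer z and rapids to the start vertex, then G1 traces the edges. The cross-section shrinks linearly with z (the slice at the apex is degenerate and omitted).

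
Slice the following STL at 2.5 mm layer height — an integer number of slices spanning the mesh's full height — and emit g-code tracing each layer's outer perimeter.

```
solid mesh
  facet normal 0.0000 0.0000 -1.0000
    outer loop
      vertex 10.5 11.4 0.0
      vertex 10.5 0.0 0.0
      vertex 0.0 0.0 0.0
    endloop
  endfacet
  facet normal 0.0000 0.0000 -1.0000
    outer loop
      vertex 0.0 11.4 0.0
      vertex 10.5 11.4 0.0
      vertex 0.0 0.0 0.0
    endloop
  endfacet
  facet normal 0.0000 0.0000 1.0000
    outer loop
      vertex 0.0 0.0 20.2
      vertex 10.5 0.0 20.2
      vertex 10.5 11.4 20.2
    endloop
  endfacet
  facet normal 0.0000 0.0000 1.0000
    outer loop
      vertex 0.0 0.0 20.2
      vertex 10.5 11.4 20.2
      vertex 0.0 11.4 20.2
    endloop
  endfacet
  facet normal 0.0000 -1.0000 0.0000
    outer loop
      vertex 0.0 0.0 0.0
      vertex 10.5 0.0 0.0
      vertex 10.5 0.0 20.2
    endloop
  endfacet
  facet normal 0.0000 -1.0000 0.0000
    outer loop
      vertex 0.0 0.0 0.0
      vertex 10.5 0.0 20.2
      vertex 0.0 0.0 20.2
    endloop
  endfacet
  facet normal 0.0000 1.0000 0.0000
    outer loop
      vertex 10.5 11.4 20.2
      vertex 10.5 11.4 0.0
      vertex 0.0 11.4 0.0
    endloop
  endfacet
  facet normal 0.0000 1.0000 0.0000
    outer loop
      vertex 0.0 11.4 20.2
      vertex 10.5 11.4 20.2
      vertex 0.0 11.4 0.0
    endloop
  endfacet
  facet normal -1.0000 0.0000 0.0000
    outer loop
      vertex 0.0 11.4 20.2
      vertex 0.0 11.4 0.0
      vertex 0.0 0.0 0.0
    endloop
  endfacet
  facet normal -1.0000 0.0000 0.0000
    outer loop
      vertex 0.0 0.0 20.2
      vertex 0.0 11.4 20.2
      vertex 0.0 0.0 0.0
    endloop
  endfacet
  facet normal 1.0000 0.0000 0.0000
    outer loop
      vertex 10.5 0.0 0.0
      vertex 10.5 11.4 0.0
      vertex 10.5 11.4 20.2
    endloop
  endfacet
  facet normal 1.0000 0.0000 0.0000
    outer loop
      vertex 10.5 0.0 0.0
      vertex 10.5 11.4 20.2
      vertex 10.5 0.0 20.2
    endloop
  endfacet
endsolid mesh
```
; perimeter-only toolpath
G21 ; units = mm
G90 ; absolute positioning
G28 ; home
; layer 1
G0 Z2.5
G0 X0.0 Y0.0
G1 X10.5 Y0.0
G1 X10.5 Y11.4
G1 X0.0 Y11.4
G1 X0.0 Y0.0
; layer 2
G0 Z5.0
G0 X0.0 Y0.0
G1 X10.5 Y0.0
G1 X10.5 Y11.4
G1 X0.0 Y11.4
G1 X0.0 Y0.0
; layer 3
G0 Z7.6
G0 X0.0 Y0.0
G1 X10.5 Y0.0
G1 X10.5 Y11.4
G1 X0.0 Y11.4
G1 X0.0 Y0.0
; layer 4
G0 Z10.1
G0 X0.0 Y0.0
G1 X10.5 Y0.0
G1 X10.5 Y11.4
G1 X0.0 Y11.4
G1 X0.0 Y0.0
; layer 5
G0 Z12.6
G0 X0.0 Y0.0
G1 X10.5 Y0.0
G1 X10.5 Y11.4
G1 X0.0 Y11.4
G1 X0.0 Y0.0
; layer 6
G0 Z15.1
G0 X0.0 Y0.0
G1 X10.5 Y0.0
G1 X10.5 Y11.4
G1 X0.0 Y11.4
G1 X0.0 Y0.0
; layer 7
G0 Z17.7
G0 X0.0 Y0.0
G1 X10.5 Y0.0
G1 X10.5 Y11.4
G1 X0.0 Y11.4
G1 X0.0 Y0.0
; layer 8
G0 Z20.2
G0 X0.0 Y0.0
G1 X10.5 Y0.0
G1 X10.5 Y11.4
G1 X0.0 Y11.4
G1 X0.0 Y0.0
M2 ; end

The solid is a rectangular box, roughly 10.5 × 11.4 mm footprint and 20.2 mm tall. Slicing at Δz = 2.5 mm — 8 equal slices spanning the solid's height, so layer i sits at z = i·h/8 — gives 8 non-empty perimeters. Each is a 4-segment closed polygon; G0 lifts to the layer z and rapids to the start vertex, then G1 traces the edges.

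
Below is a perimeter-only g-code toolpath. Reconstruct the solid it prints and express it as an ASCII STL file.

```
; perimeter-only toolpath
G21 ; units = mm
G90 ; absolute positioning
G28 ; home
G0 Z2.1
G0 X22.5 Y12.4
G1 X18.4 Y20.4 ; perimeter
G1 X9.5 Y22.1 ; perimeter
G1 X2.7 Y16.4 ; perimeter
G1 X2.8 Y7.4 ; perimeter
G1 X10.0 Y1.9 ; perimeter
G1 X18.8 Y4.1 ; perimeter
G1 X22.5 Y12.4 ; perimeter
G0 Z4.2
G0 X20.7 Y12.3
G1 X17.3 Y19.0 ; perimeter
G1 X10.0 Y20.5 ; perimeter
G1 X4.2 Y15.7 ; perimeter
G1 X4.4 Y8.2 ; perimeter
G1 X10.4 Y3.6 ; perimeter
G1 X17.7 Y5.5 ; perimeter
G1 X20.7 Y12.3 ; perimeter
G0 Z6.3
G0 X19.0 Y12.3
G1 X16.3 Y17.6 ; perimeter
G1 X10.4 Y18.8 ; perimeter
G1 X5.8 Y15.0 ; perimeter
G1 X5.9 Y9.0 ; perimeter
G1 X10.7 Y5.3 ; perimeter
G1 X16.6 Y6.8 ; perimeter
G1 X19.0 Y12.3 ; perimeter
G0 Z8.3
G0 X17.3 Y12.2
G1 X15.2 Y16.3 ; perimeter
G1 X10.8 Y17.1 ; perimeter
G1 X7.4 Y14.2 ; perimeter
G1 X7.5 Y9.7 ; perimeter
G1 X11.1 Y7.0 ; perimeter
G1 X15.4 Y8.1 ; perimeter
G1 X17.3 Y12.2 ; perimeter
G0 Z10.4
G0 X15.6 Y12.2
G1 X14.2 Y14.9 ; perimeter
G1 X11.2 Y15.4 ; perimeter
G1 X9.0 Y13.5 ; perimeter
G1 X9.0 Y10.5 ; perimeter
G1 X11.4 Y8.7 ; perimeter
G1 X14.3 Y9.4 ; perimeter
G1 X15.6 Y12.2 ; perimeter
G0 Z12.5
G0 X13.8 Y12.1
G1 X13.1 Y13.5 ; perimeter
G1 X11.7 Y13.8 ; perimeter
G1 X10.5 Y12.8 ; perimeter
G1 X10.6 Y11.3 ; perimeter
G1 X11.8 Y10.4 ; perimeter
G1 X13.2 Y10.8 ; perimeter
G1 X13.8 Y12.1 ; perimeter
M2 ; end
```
solid part
  facet normal 0.0000 0.0000 -1.0000
    outer loop
      vertex 9.1 23.8 0.0
      vertex 19.4 21.8 0.0
      vertex 24.2 12.4 0.0
    endloop
  endfacet
  facet normal 0.0000 0.0000 -1.0000
    outer loop
      vertex 1.1 17.1 0.0
      vertex 9.1 23.8 0.0
      vertex 24.2 12.4 0.0
    endloop
  endfacet
  facet normal 0.0000 0.0000 -1.0000
    outer loop
      vertex 1.3 6.6 0.0
      vertex 1.1 17.1 0.0
      vertex 24.2 12.4 0.0
    endloop
  endfacet
  facet normal 0.0000 0.0000 -1.0000
    outer loop
      vertex 9.7 0.2 0.0
      vertex 1.3 6.6 0.0
      vertex 24.2 12.4 0.0
    endloop
  endfacet
  facet normal 0.0000 0.0000 -1.0000
    outer loop
      vertex 19.9 2.8 0.0
      vertex 9.7 0.2 0.0
      vertex 24.2 12.4 0.0
    endloop
  endfacet
  facet normal 0.7134 0.3643 0.5987
    outer loop
      vertex 24.2 12.4 0.0
      vertex 19.4 21.8 0.0
      vertex 12.1 12.1 14.6
    endloop
  endfacet
  facet normal 0.1527 0.7863 0.5987
    outer loop
      vertex 19.4 21.8 0.0
      vertex 9.1 23.8 0.0
      vertex 12.1 12.1 14.6
    endloop
  endfacet
  facet normal -0.5146 0.6144 0.5981
    outer loop
      vertex 9.1 23.8 0.0
      vertex 1.1 17.1 0.0
      vertex 12.1 12.1 14.6
    endloop
  endfacet
  facet normal -0.8011 -0.0153 0.5983
    outer loop
      vertex 1.1 17.1 0.0
      vertex 1.3 6.6 0.0
      vertex 12.1 12.1 14.6
    endloop
  endfacet
  facet normal -0.4853 -0.6370 0.5990
    outer loop
      vertex 1.3 6.6 0.0
      vertex 9.7 0.2 0.0
      vertex 12.1 12.1 14.6
    endloop
  endfacet
  facet normal 0.1977 -0.7755 0.5996
    outer loop
      vertex 9.7 0.2 0.0
      vertex 19.9 2.8 0.0
      vertex 12.1 12.1 14.6
    endloop
  endfacet
  facet normal 0.7308 -0.3273 0.5990
    outer loop
      vertex 19.9 2.8 0.0
      vertex 24.2 12.4 0.0
      vertex 12.1 12.1 14.6
    endloop
  endfacet
endsolid part

The G0 Z moves step by Δz≈2.1 mm. The G1 loops shrink linearly with z, so the solid tapers from its base footprint up to z≈14.6. Closing with a flat bottom cap and the tapered top and triangulating gives 12 facets — a regular 7-sided pyramid, base circumscribed radius ≈ 12.1 mm, apex at z ≈ 14.6 mm.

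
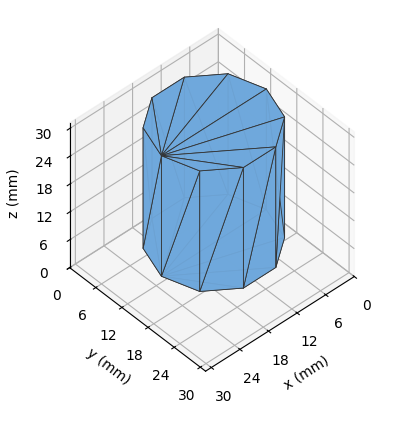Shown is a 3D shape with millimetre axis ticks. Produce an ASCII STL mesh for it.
Reading the render: the shape is a regular 10-sided prism (a cylinder approximated with 10 flat sides), circumscribed radius ≈ 11 mm, height ≈ 26 mm (dimensions read to the nearest mm from the axis ticks). For the STL, each face is triangulated and given an outward normal.

solid part
  facet normal 0.0000 0.0000 -1.0000
    outer loop
      vertex 14.4 21.5 0.0
      vertex 19.9 17.5 0.0
      vertex 22.0 11.0 0.0
    endloop
  endfacet
  facet normal 0.0000 0.0000 -1.0000
    outer loop
      vertex 7.6 21.5 0.0
      vertex 14.4 21.5 0.0
      vertex 22.0 11.0 0.0
    endloop
  endfacet
  facet normal 0.0000 0.0000 -1.0000
    outer loop
      vertex 2.1 17.5 0.0
      vertex 7.6 21.5 0.0
      vertex 22.0 11.0 0.0
    endloop
  endfacet
  facet normal 0.0000 0.0000 -1.0000
    outer loop
      vertex 0.0 11.0 0.0
      vertex 2.1 17.5 0.0
      vertex 22.0 11.0 0.0
    endloop
  endfacet
  facet normal 0.0000 0.0000 -1.0000
    outer loop
      vertex 2.1 4.5 0.0
      vertex 0.0 11.0 0.0
      vertex 22.0 11.0 0.0
    endloop
  endfacet
  facet normal 0.0000 0.0000 -1.0000
    outer loop
      vertex 7.6 0.5 0.0
      vertex 2.1 4.5 0.0
      vertex 22.0 11.0 0.0
    endloop
  endfacet
  facet normal 0.0000 0.0000 -1.0000
    outer loop
      vertex 14.4 0.5 0.0
      vertex 7.6 0.5 0.0
      vertex 22.0 11.0 0.0
    endloop
  endfacet
  facet normal 0.0000 0.0000 -1.0000
    outer loop
      vertex 19.9 4.5 0.0
      vertex 14.4 0.5 0.0
      vertex 22.0 11.0 0.0
    endloop
  endfacet
  facet normal 0.0000 0.0000 1.0000
    outer loop
      vertex 22.0 11.0 26.0
      vertex 19.9 17.5 26.0
      vertex 14.4 21.5 26.0
    endloop
  endfacet
  facet normal 0.0000 0.0000 1.0000
    outer loop
      vertex 22.0 11.0 26.0
      vertex 14.4 21.5 26.0
      vertex 7.6 21.5 26.0
    endloop
  endfacet
  facet normal 0.0000 0.0000 1.0000
    outer loop
      vertex 22.0 11.0 26.0
      vertex 7.6 21.5 26.0
      vertex 2.1 17.5 26.0
    endloop
  endfacet
  facet normal 0.0000 0.0000 1.0000
    outer loop
      vertex 22.0 11.0 26.0
      vertex 2.1 17.5 26.0
      vertex 0.0 11.0 26.0
    endloop
  endfacet
  facet normal 0.0000 0.0000 1.0000
    outer loop
      vertex 22.0 11.0 26.0
      vertex 0.0 11.0 26.0
      vertex 2.1 4.5 26.0
    endloop
  endfacet
  facet normal 0.0000 0.0000 1.0000
    outer loop
      vertex 22.0 11.0 26.0
      vertex 2.1 4.5 26.0
      vertex 7.6 0.5 26.0
    endloop
  endfacet
  facet normal 0.0000 0.0000 1.0000
    outer loop
      vertex 22.0 11.0 26.0
      vertex 7.6 0.5 26.0
      vertex 14.4 0.5 26.0
    endloop
  endfacet
  facet normal 0.0000 0.0000 1.0000
    outer loop
      vertex 22.0 11.0 26.0
      vertex 14.4 0.5 26.0
      vertex 19.9 4.5 26.0
    endloop
  endfacet
  facet normal 0.9516 0.3074 0.0000
    outer loop
      vertex 22.0 11.0 0.0
      vertex 19.9 17.5 0.0
      vertex 19.9 17.5 26.0
    endloop
  endfacet
  facet normal 0.9516 0.3074 0.0000
    outer loop
      vertex 22.0 11.0 0.0
      vertex 19.9 17.5 26.0
      vertex 22.0 11.0 26.0
    endloop
  endfacet
  facet normal 0.5882 0.8087 0.0000
    outer loop
      vertex 19.9 17.5 0.0
      vertex 14.4 21.5 0.0
      vertex 14.4 21.5 26.0
    endloop
  endfacet
  facet normal 0.5882 0.8087 0.0000
    outer loop
      vertex 19.9 17.5 0.0
      vertex 14.4 21.5 26.0
      vertex 19.9 17.5 26.0
    endloop
  endfacet
  facet normal 0.0000 1.0000 0.0000
    outer loop
      vertex 14.4 21.5 0.0
      vertex 7.6 21.5 0.0
      vertex 7.6 21.5 26.0
    endloop
  endfacet
  facet normal 0.0000 1.0000 0.0000
    outer loop
      vertex 14.4 21.5 0.0
      vertex 7.6 21.5 26.0
      vertex 14.4 21.5 26.0
    endloop
  endfacet
  facet normal -0.5882 0.8087 0.0000
    outer loop
      vertex 7.6 21.5 0.0
      vertex 2.1 17.5 0.0
      vertex 2.1 17.5 26.0
    endloop
  endfacet
  facet normal -0.5882 0.8087 0.0000
    outer loop
      vertex 7.6 21.5 0.0
      vertex 2.1 17.5 26.0
      vertex 7.6 21.5 26.0
    endloop
  endfacet
  facet normal -0.9516 0.3074 0.0000
    outer loop
      vertex 2.1 17.5 0.0
      vertex 0.0 11.0 0.0
      vertex 0.0 11.0 26.0
    endloop
  endfacet
  facet normal -0.9516 0.3074 0.0000
    outer loop
      vertex 2.1 17.5 0.0
      vertex 0.0 11.0 26.0
      vertex 2.1 17.5 26.0
    endloop
  endfacet
  facet normal -0.9516 -0.3074 0.0000
    outer loop
      vertex 0.0 11.0 0.0
      vertex 2.1 4.5 0.0
      vertex 2.1 4.5 26.0
    endloop
  endfacet
  facet normal -0.9516 -0.3074 0.0000
    outer loop
      vertex 0.0 11.0 0.0
      vertex 2.1 4.5 26.0
      vertex 0.0 11.0 26.0
    endloop
  endfacet
  facet normal -0.5882 -0.8087 0.0000
    outer loop
      vertex 2.1 4.5 0.0
      vertex 7.6 0.5 0.0
      vertex 7.6 0.5 26.0
    endloop
  endfacet
  facet normal -0.5882 -0.8087 0.0000
    outer loop
      vertex 2.1 4.5 0.0
      vertex 7.6 0.5 26.0
      vertex 2.1 4.5 26.0
    endloop
  endfacet
  facet normal 0.0000 -1.0000 0.0000
    outer loop
      vertex 7.6 0.5 0.0
      vertex 14.4 0.5 0.0
      vertex 14.4 0.5 26.0
    endloop
  endfacet
  facet normal 0.0000 -1.0000 0.0000
    outer loop
      vertex 7.6 0.5 0.0
      vertex 14.4 0.5 26.0
      vertex 7.6 0.5 26.0
    endloop
  endfacet
  facet normal 0.5882 -0.8087 0.0000
    outer loop
      vertex 14.4 0.5 0.0
      vertex 19.9 4.5 0.0
      vertex 19.9 4.5 26.0
    endloop
  endfacet
  facet normal 0.5882 -0.8087 0.0000
    outer loop
      vertex 14.4 0.5 0.0
      vertex 19.9 4.5 26.0
      vertex 14.4 0.5 26.0
    endloop
  endfacet
  facet normal 0.9516 -0.3074 0.0000
    outer loop
      vertex 19.9 4.5 0.0
      vertex 22.0 11.0 0.0
      vertex 22.0 11.0 26.0
    endloop
  endfacet
  facet normal 0.9516 -0.3074 0.0000
    outer loop
      vertex 19.9 4.5 0.0
      vertex 22.0 11.0 26.0
      vertex 19.9 4.5 26.0
    endloop
  endfacet
endsolid part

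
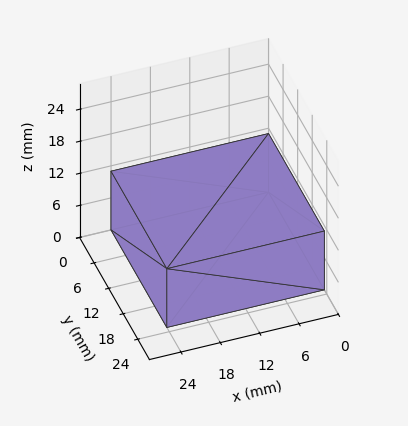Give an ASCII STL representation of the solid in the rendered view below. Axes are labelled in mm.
Reading the render: the shape is a rectangular box, roughly 24 × 23 mm footprint and 11 mm tall (dimensions read to the nearest mm from the axis ticks). For the STL, each face is triangulated and given an outward normal.

solid part
  facet normal 0.0000 0.0000 -1.0000
    outer loop
      vertex 24.0 23.0 0.0
      vertex 24.0 0.0 0.0
      vertex 0.0 0.0 0.0
    endloop
  endfacet
  facet normal 0.0000 0.0000 -1.0000
    outer loop
      vertex 0.0 23.0 0.0
      vertex 24.0 23.0 0.0
      vertex 0.0 0.0 0.0
    endloop
  endfacet
  facet normal 0.0000 0.0000 1.0000
    outer loop
      vertex 0.0 0.0 11.0
      vertex 24.0 0.0 11.0
      vertex 24.0 23.0 11.0
    endloop
  endfacet
  facet normal 0.0000 0.0000 1.0000
    outer loop
      vertex 0.0 0.0 11.0
      vertex 24.0 23.0 11.0
      vertex 0.0 23.0 11.0
    endloop
  endfacet
  facet normal 0.0000 -1.0000 0.0000
    outer loop
      vertex 0.0 0.0 0.0
      vertex 24.0 0.0 0.0
      vertex 24.0 0.0 11.0
    endloop
  endfacet
  facet normal 0.0000 -1.0000 0.0000
    outer loop
      vertex 0.0 0.0 0.0
      vertex 24.0 0.0 11.0
      vertex 0.0 0.0 11.0
    endloop
  endfacet
  facet normal 0.0000 1.0000 0.0000
    outer loop
      vertex 24.0 23.0 11.0
      vertex 24.0 23.0 0.0
      vertex 0.0 23.0 0.0
    endloop
  endfacet
  facet normal 0.0000 1.0000 0.0000
    outer loop
      vertex 0.0 23.0 11.0
      vertex 24.0 23.0 11.0
      vertex 0.0 23.0 0.0
    endloop
  endfacet
  facet normal -1.0000 0.0000 0.0000
    outer loop
      vertex 0.0 23.0 11.0
      vertex 0.0 23.0 0.0
      vertex 0.0 0.0 0.0
    endloop
  endfacet
  facet normal -1.0000 0.0000 0.0000
    outer loop
      vertex 0.0 0.0 11.0
      vertex 0.0 23.0 11.0
      vertex 0.0 0.0 0.0
    endloop
  endfacet
  facet normal 1.0000 0.0000 0.0000
    outer loop
      vertex 24.0 0.0 0.0
      vertex 24.0 23.0 0.0
      vertex 24.0 23.0 11.0
    endloop
  endfacet
  facet normal 1.0000 0.0000 0.0000
    outer loop
      vertex 24.0 0.0 0.0
      vertex 24.0 23.0 11.0
      vertex 24.0 0.0 11.0
    endloop
  endfacet
endsolid part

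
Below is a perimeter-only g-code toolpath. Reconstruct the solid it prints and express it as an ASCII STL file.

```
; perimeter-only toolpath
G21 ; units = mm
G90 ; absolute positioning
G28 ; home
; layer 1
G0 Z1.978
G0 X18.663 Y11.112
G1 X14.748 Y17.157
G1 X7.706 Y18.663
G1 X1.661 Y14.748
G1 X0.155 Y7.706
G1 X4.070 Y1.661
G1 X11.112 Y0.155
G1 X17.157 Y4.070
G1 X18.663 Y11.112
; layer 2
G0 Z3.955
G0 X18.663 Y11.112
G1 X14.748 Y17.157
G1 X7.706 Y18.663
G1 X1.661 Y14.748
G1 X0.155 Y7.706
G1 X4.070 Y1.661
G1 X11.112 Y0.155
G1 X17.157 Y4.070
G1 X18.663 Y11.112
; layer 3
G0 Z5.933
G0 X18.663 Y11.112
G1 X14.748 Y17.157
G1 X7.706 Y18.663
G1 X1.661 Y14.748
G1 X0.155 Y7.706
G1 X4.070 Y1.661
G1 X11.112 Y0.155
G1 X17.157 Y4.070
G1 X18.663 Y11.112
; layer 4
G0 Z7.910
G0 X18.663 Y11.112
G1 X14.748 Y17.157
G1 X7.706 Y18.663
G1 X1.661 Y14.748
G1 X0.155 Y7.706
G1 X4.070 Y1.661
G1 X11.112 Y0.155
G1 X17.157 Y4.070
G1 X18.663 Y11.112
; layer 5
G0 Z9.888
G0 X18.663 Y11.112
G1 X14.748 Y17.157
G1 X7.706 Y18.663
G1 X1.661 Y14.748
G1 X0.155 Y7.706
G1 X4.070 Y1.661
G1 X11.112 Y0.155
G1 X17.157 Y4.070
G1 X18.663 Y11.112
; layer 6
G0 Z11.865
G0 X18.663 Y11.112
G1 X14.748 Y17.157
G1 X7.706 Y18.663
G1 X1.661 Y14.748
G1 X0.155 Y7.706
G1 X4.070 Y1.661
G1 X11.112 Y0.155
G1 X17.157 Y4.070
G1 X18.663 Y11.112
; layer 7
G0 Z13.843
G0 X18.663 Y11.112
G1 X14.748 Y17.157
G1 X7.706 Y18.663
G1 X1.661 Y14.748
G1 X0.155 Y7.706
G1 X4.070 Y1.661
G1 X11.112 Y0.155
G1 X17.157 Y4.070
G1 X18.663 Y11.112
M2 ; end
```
solid part
  facet normal 0.0000 0.0000 -1.0000
    outer loop
      vertex 7.706 18.663 0.000
      vertex 14.748 17.157 0.000
      vertex 18.663 11.112 0.000
    endloop
  endfacet
  facet normal 0.0000 0.0000 -1.0000
    outer loop
      vertex 1.661 14.748 0.000
      vertex 7.706 18.663 0.000
      vertex 18.663 11.112 0.000
    endloop
  endfacet
  facet normal 0.0000 0.0000 -1.0000
    outer loop
      vertex 0.155 7.706 0.000
      vertex 1.661 14.748 0.000
      vertex 18.663 11.112 0.000
    endloop
  endfacet
  facet normal 0.0000 0.0000 -1.0000
    outer loop
      vertex 4.070 1.661 0.000
      vertex 0.155 7.706 0.000
      vertex 18.663 11.112 0.000
    endloop
  endfacet
  facet normal 0.0000 0.0000 -1.0000
    outer loop
      vertex 11.112 0.155 0.000
      vertex 4.070 1.661 0.000
      vertex 18.663 11.112 0.000
    endloop
  endfacet
  facet normal 0.0000 0.0000 -1.0000
    outer loop
      vertex 17.157 4.070 0.000
      vertex 11.112 0.155 0.000
      vertex 18.663 11.112 0.000
    endloop
  endfacet
  facet normal 0.0000 0.0000 1.0000
    outer loop
      vertex 18.663 11.112 13.843
      vertex 14.748 17.157 13.843
      vertex 7.706 18.663 13.843
    endloop
  endfacet
  facet normal 0.0000 0.0000 1.0000
    outer loop
      vertex 18.663 11.112 13.843
      vertex 7.706 18.663 13.843
      vertex 1.661 14.748 13.843
    endloop
  endfacet
  facet normal 0.0000 0.0000 1.0000
    outer loop
      vertex 18.663 11.112 13.843
      vertex 1.661 14.748 13.843
      vertex 0.155 7.706 13.843
    endloop
  endfacet
  facet normal 0.0000 0.0000 1.0000
    outer loop
      vertex 18.663 11.112 13.843
      vertex 0.155 7.706 13.843
      vertex 4.070 1.661 13.843
    endloop
  endfacet
  facet normal 0.0000 0.0000 1.0000
    outer loop
      vertex 18.663 11.112 13.843
      vertex 4.070 1.661 13.843
      vertex 11.112 0.155 13.843
    endloop
  endfacet
  facet normal 0.0000 0.0000 1.0000
    outer loop
      vertex 18.663 11.112 13.843
      vertex 11.112 0.155 13.843
      vertex 17.157 4.070 13.843
    endloop
  endfacet
  facet normal 0.8393 0.5436 0.0000
    outer loop
      vertex 18.663 11.112 0.000
      vertex 14.748 17.157 0.000
      vertex 14.748 17.157 13.843
    endloop
  endfacet
  facet normal 0.8393 0.5436 0.0000
    outer loop
      vertex 18.663 11.112 0.000
      vertex 14.748 17.157 13.843
      vertex 18.663 11.112 13.843
    endloop
  endfacet
  facet normal 0.2091 0.9779 0.0000
    outer loop
      vertex 14.748 17.157 0.000
      vertex 7.706 18.663 0.000
      vertex 7.706 18.663 13.843
    endloop
  endfacet
  facet normal 0.2091 0.9779 0.0000
    outer loop
      vertex 14.748 17.157 0.000
      vertex 7.706 18.663 13.843
      vertex 14.748 17.157 13.843
    endloop
  endfacet
  facet normal -0.5436 0.8393 0.0000
    outer loop
      vertex 7.706 18.663 0.000
      vertex 1.661 14.748 0.000
      vertex 1.661 14.748 13.843
    endloop
  endfacet
  facet normal -0.5436 0.8393 0.0000
    outer loop
      vertex 7.706 18.663 0.000
      vertex 1.661 14.748 13.843
      vertex 7.706 18.663 13.843
    endloop
  endfacet
  facet normal -0.9779 0.2091 0.0000
    outer loop
      vertex 1.661 14.748 0.000
      vertex 0.155 7.706 0.000
      vertex 0.155 7.706 13.843
    endloop
  endfacet
  facet normal -0.9779 0.2091 0.0000
    outer loop
      vertex 1.661 14.748 0.000
      vertex 0.155 7.706 13.843
      vertex 1.661 14.748 13.843
    endloop
  endfacet
  facet normal -0.8393 -0.5436 0.0000
    outer loop
      vertex 0.155 7.706 0.000
      vertex 4.070 1.661 0.000
      vertex 4.070 1.661 13.843
    endloop
  endfacet
  facet normal -0.8393 -0.5436 0.0000
    outer loop
      vertex 0.155 7.706 0.000
      vertex 4.070 1.661 13.843
      vertex 0.155 7.706 13.843
    endloop
  endfacet
  facet normal -0.2091 -0.9779 0.0000
    outer loop
      vertex 4.070 1.661 0.000
      vertex 11.112 0.155 0.000
      vertex 11.112 0.155 13.843
    endloop
  endfacet
  facet normal -0.2091 -0.9779 0.0000
    outer loop
      vertex 4.070 1.661 0.000
      vertex 11.112 0.155 13.843
      vertex 4.070 1.661 13.843
    endloop
  endfacet
  facet normal 0.5436 -0.8393 0.0000
    outer loop
      vertex 11.112 0.155 0.000
      vertex 17.157 4.070 0.000
      vertex 17.157 4.070 13.843
    endloop
  endfacet
  facet normal 0.5436 -0.8393 0.0000
    outer loop
      vertex 11.112 0.155 0.000
      vertex 17.157 4.070 13.843
      vertex 11.112 0.155 13.843
    endloop
  endfacet
  facet normal 0.9779 -0.2091 0.0000
    outer loop
      vertex 17.157 4.070 0.000
      vertex 18.663 11.112 0.000
      vertex 18.663 11.112 13.843
    endloop
  endfacet
  facet normal 0.9779 -0.2091 0.0000
    outer loop
      vertex 17.157 4.070 0.000
      vertex 18.663 11.112 13.843
      vertex 17.157 4.070 13.843
    endloop
  endfacet
endsolid part

The G0 Z moves step by Δz≈1.978 mm. Every layer's G1 loop is the same polygon, so the solid is a straight extrusion of it from z=0 to z≈13.8. Closing with flat bottom and top caps and triangulating gives 28 facets — a regular 8-sided prism (a cylinder approximated with 8 flat sides), circumscribed radius ≈ 9.41 mm, height ≈ 13.8 mm.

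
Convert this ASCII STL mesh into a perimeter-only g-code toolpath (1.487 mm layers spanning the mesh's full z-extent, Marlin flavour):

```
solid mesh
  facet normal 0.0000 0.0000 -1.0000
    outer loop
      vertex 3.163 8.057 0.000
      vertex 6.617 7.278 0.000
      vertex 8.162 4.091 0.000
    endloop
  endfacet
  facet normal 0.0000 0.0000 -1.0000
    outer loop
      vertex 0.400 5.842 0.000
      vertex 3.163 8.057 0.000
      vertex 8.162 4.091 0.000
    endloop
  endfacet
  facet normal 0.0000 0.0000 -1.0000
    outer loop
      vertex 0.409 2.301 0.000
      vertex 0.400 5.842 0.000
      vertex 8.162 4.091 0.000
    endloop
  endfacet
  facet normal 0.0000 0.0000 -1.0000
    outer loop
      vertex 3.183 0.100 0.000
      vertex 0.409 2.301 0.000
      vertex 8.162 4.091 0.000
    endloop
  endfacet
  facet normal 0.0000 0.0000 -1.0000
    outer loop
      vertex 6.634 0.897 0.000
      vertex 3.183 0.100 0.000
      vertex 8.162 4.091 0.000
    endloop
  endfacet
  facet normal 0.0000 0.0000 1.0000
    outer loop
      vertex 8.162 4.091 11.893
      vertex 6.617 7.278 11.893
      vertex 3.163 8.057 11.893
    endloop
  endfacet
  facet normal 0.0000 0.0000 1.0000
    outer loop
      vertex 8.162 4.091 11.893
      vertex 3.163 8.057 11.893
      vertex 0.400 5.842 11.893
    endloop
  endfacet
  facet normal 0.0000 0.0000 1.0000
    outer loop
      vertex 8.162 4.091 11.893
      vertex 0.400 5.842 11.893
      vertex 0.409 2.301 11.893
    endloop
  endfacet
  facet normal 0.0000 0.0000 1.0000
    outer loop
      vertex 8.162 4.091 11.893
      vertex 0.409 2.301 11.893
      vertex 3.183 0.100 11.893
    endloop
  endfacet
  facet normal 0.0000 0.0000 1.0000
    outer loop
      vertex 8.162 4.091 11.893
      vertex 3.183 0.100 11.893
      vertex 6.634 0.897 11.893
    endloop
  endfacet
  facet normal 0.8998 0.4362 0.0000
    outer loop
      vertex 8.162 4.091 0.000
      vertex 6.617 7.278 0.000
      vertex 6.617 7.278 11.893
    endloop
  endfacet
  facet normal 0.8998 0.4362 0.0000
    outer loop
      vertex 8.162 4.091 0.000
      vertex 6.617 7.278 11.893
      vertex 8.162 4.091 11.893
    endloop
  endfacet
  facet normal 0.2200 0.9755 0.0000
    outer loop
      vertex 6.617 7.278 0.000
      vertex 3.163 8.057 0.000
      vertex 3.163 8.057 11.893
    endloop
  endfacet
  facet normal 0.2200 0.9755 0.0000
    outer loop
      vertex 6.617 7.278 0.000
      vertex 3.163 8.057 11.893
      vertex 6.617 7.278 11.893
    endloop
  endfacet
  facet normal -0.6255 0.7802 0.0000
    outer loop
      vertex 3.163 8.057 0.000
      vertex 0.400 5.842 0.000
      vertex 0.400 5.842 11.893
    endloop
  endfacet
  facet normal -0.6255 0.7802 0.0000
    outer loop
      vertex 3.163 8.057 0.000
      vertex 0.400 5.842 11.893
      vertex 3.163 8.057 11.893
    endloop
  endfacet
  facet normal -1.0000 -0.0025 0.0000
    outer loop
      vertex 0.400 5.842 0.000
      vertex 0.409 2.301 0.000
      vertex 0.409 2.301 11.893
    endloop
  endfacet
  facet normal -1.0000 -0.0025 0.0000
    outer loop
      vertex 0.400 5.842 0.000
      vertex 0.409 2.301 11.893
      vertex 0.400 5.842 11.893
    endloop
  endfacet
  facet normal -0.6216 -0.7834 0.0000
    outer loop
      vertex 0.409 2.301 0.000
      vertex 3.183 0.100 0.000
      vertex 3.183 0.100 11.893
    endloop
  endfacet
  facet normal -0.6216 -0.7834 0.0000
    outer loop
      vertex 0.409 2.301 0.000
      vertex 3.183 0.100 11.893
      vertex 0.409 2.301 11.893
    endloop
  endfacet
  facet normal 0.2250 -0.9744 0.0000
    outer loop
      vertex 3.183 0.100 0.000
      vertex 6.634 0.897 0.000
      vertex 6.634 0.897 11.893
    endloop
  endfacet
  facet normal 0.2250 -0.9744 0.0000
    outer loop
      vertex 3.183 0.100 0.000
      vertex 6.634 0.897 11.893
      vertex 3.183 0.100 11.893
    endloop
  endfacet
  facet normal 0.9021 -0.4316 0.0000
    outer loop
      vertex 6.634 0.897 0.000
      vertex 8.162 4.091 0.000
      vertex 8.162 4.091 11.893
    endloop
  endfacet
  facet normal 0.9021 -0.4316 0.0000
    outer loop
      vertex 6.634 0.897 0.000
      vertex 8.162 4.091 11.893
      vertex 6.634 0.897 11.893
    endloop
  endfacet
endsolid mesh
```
; perimeter-only toolpath
G21 ; units = mm
G90 ; absolute positioning
G28 ; home
; layer 1
G0 Z1.487
G0 X8.162 Y4.091
G1 X6.617 Y7.278
G1 X3.163 Y8.057
G1 X0.400 Y5.842
G1 X0.409 Y2.301
G1 X3.183 Y0.100
G1 X6.634 Y0.897
G1 X8.162 Y4.091
; layer 2
G0 Z2.973
G0 X8.162 Y4.091
G1 X6.617 Y7.278
G1 X3.163 Y8.057
G1 X0.400 Y5.842
G1 X0.409 Y2.301
G1 X3.183 Y0.100
G1 X6.634 Y0.897
G1 X8.162 Y4.091
; layer 3
G0 Z4.460
G0 X8.162 Y4.091
G1 X6.617 Y7.278
G1 X3.163 Y8.057
G1 X0.400 Y5.842
G1 X0.409 Y2.301
G1 X3.183 Y0.100
G1 X6.634 Y0.897
G1 X8.162 Y4.091
; layer 4
G0 Z5.947
G0 X8.162 Y4.091
G1 X6.617 Y7.278
G1 X3.163 Y8.057
G1 X0.400 Y5.842
G1 X0.409 Y2.301
G1 X3.183 Y0.100
G1 X6.634 Y0.897
G1 X8.162 Y4.091
; layer 5
G0 Z7.433
G0 X8.162 Y4.091
G1 X6.617 Y7.278
G1 X3.163 Y8.057
G1 X0.400 Y5.842
G1 X0.409 Y2.301
G1 X3.183 Y0.100
G1 X6.634 Y0.897
G1 X8.162 Y4.091
; layer 6
G0 Z8.920
G0 X8.162 Y4.091
G1 X6.617 Y7.278
G1 X3.163 Y8.057
G1 X0.400 Y5.842
G1 X0.409 Y2.301
G1 X3.183 Y0.100
G1 X6.634 Y0.897
G1 X8.162 Y4.091
; layer 7
G0 Z10.406
G0 X8.162 Y4.091
G1 X6.617 Y7.278
G1 X3.163 Y8.057
G1 X0.400 Y5.842
G1 X0.409 Y2.301
G1 X3.183 Y0.100
G1 X6.634 Y0.897
G1 X8.162 Y4.091
; layer 8
G0 Z11.893
G0 X8.162 Y4.091
G1 X6.617 Y7.278
G1 X3.163 Y8.057
G1 X0.400 Y5.842
G1 X0.409 Y2.301
G1 X3.183 Y0.100
G1 X6.634 Y0.897
G1 X8.162 Y4.091
M2 ; end

The solid is a regular 7-sided prism (a cylinder approximated with 7 flat sides), circumscribed radius ≈ 4.08 mm, height ≈ 11.9 mm. Slicing at Δz = 1.487 mm — 8 equal slices spanning the solid's height, so layer i sits at z = i·h/8 — gives 8 non-empty perimeters. Each is a 7-segment closed polygon; G0 lifts to the layer z and rapids to the start vertex, then G1 traces the edges.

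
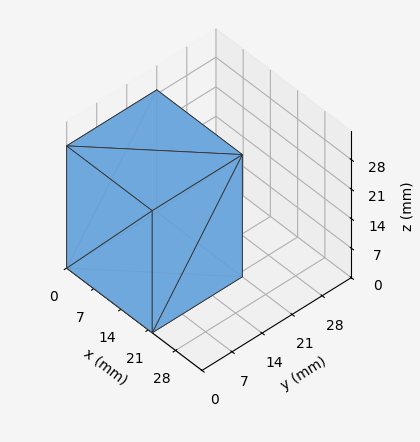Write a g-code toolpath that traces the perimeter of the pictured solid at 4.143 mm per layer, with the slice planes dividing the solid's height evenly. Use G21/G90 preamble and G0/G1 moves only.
Reading the render: the shape is a rectangular box, roughly 22 × 21 mm footprint and 29 mm tall (dimensions read to the nearest mm from the axis ticks). For the g-code, the solid's height is divided into equal slices at the stated Δz and each level perimeter traced with G1 moves after a G0 lift.

; perimeter-only toolpath
G21 ; units = mm
G90 ; absolute positioning
G28 ; home
; layer 1
G0 Z4.143
G0 X0.000 Y0.000
G1 X22.000 Y0.000
G1 X22.000 Y21.000
G1 X0.000 Y21.000
G1 X0.000 Y0.000
; layer 2
G0 Z8.286
G0 X0.000 Y0.000
G1 X22.000 Y0.000
G1 X22.000 Y21.000
G1 X0.000 Y21.000
G1 X0.000 Y0.000
; layer 3
G0 Z12.429
G0 X0.000 Y0.000
G1 X22.000 Y0.000
G1 X22.000 Y21.000
G1 X0.000 Y21.000
G1 X0.000 Y0.000
; layer 4
G0 Z16.571
G0 X0.000 Y0.000
G1 X22.000 Y0.000
G1 X22.000 Y21.000
G1 X0.000 Y21.000
G1 X0.000 Y0.000
; layer 5
G0 Z20.714
G0 X0.000 Y0.000
G1 X22.000 Y0.000
G1 X22.000 Y21.000
G1 X0.000 Y21.000
G1 X0.000 Y0.000
; layer 6
G0 Z24.857
G0 X0.000 Y0.000
G1 X22.000 Y0.000
G1 X22.000 Y21.000
G1 X0.000 Y21.000
G1 X0.000 Y0.000
; layer 7
G0 Z29.000
G0 X0.000 Y0.000
G1 X22.000 Y0.000
G1 X22.000 Y21.000
G1 X0.000 Y21.000
G1 X0.000 Y0.000
M2 ; end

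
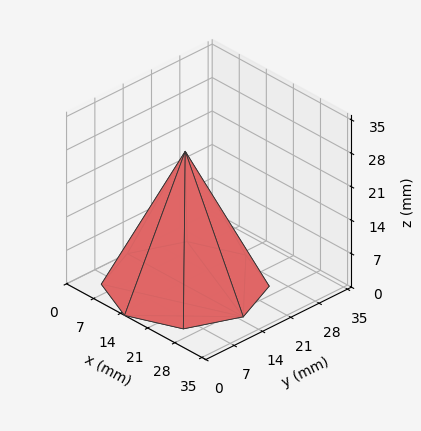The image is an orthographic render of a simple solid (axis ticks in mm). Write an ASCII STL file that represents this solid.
Reading the render: the shape is a regular 8-sided pyramid, base circumscribed radius ≈ 15 mm, apex at z ≈ 28 mm (dimensions read to the nearest mm from the axis ticks). For the STL, each face is triangulated and given an outward normal.

solid part
  facet normal 0.0000 0.0000 -1.0000
    outer loop
      vertex 15.000 30.000 0.000
      vertex 25.607 25.607 0.000
      vertex 30.000 15.000 0.000
    endloop
  endfacet
  facet normal 0.0000 0.0000 -1.0000
    outer loop
      vertex 4.393 25.607 0.000
      vertex 15.000 30.000 0.000
      vertex 30.000 15.000 0.000
    endloop
  endfacet
  facet normal 0.0000 0.0000 -1.0000
    outer loop
      vertex 0.000 15.000 0.000
      vertex 4.393 25.607 0.000
      vertex 30.000 15.000 0.000
    endloop
  endfacet
  facet normal 0.0000 0.0000 -1.0000
    outer loop
      vertex 4.393 4.393 0.000
      vertex 0.000 15.000 0.000
      vertex 30.000 15.000 0.000
    endloop
  endfacet
  facet normal 0.0000 0.0000 -1.0000
    outer loop
      vertex 15.000 0.000 0.000
      vertex 4.393 4.393 0.000
      vertex 30.000 15.000 0.000
    endloop
  endfacet
  facet normal 0.0000 0.0000 -1.0000
    outer loop
      vertex 25.607 4.393 0.000
      vertex 15.000 0.000 0.000
      vertex 30.000 15.000 0.000
    endloop
  endfacet
  facet normal 0.8280 0.3429 0.4436
    outer loop
      vertex 30.000 15.000 0.000
      vertex 25.607 25.607 0.000
      vertex 15.000 15.000 28.000
    endloop
  endfacet
  facet normal 0.3429 0.8280 0.4436
    outer loop
      vertex 25.607 25.607 0.000
      vertex 15.000 30.000 0.000
      vertex 15.000 15.000 28.000
    endloop
  endfacet
  facet normal -0.3429 0.8280 0.4436
    outer loop
      vertex 15.000 30.000 0.000
      vertex 4.393 25.607 0.000
      vertex 15.000 15.000 28.000
    endloop
  endfacet
  facet normal -0.8280 0.3429 0.4436
    outer loop
      vertex 4.393 25.607 0.000
      vertex 0.000 15.000 0.000
      vertex 15.000 15.000 28.000
    endloop
  endfacet
  facet normal -0.8280 -0.3429 0.4436
    outer loop
      vertex 0.000 15.000 0.000
      vertex 4.393 4.393 0.000
      vertex 15.000 15.000 28.000
    endloop
  endfacet
  facet normal -0.3429 -0.8280 0.4436
    outer loop
      vertex 4.393 4.393 0.000
      vertex 15.000 0.000 0.000
      vertex 15.000 15.000 28.000
    endloop
  endfacet
  facet normal 0.3429 -0.8280 0.4436
    outer loop
      vertex 15.000 0.000 0.000
      vertex 25.607 4.393 0.000
      vertex 15.000 15.000 28.000
    endloop
  endfacet
  facet normal 0.8280 -0.3429 0.4436
    outer loop
      vertex 25.607 4.393 0.000
      vertex 30.000 15.000 0.000
      vertex 15.000 15.000 28.000
    endloop
  endfacet
endsolid part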